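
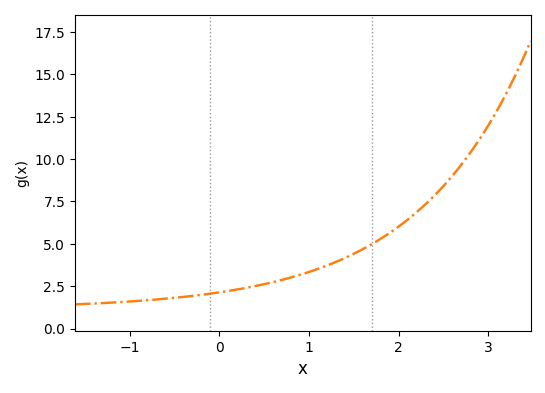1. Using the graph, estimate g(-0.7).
1.72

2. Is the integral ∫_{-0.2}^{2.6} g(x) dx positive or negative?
positive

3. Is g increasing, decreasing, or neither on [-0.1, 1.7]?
increasing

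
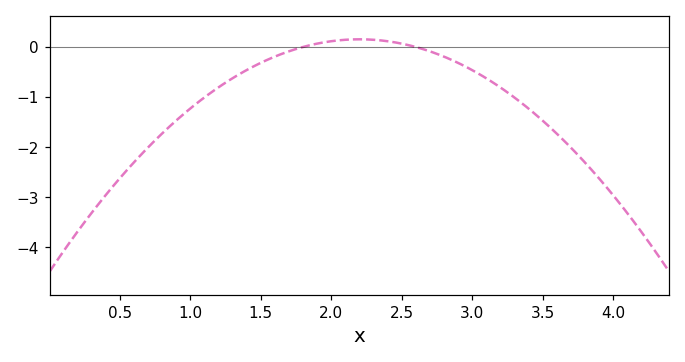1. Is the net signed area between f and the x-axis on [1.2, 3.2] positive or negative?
negative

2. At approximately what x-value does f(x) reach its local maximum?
2.2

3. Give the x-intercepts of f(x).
1.8, 2.6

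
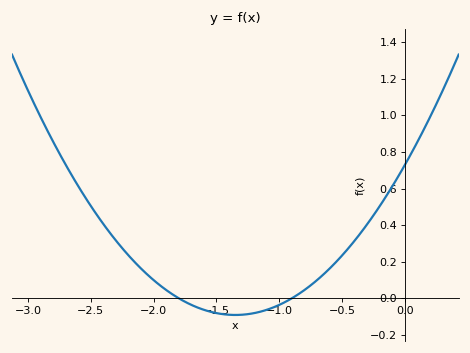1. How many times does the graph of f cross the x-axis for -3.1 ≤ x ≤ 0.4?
2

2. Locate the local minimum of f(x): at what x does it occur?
-1.35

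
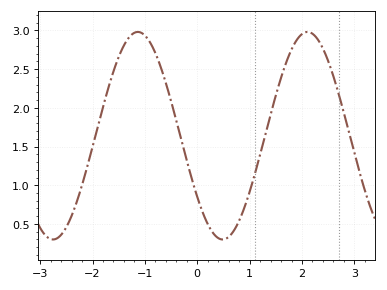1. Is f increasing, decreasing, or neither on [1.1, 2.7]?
neither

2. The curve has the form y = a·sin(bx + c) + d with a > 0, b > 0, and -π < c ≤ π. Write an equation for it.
y = 1.34sin(1.94x - 2.51) + 1.64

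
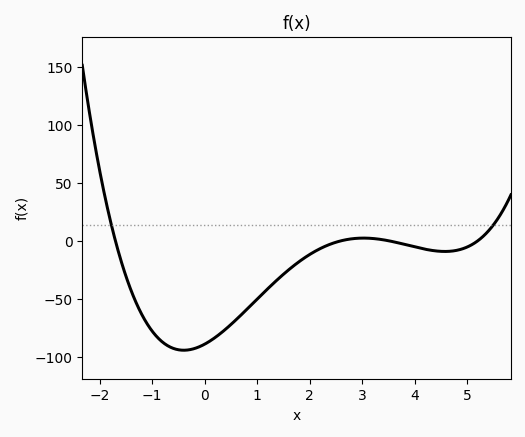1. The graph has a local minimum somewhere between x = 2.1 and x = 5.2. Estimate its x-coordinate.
4.6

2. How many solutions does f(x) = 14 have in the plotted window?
2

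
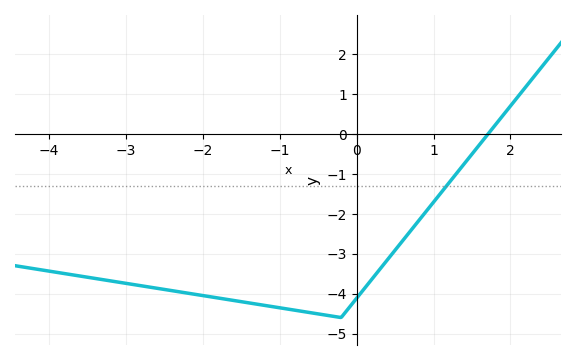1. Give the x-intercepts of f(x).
1.71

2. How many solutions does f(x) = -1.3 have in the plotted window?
1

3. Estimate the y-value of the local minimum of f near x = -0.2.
-4.6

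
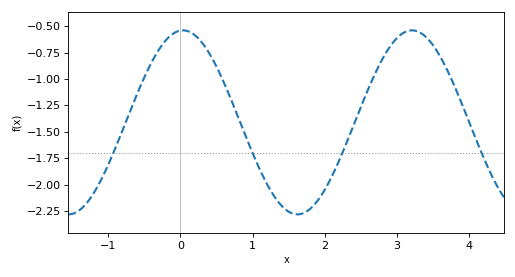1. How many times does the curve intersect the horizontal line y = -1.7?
4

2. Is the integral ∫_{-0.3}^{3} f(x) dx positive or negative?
negative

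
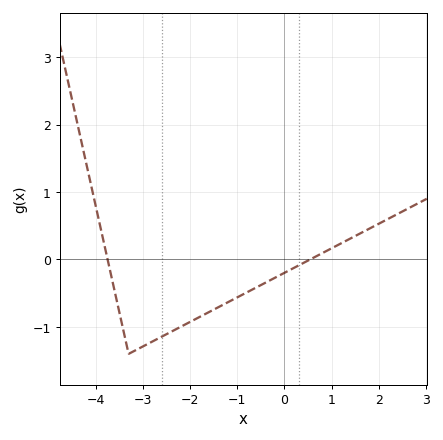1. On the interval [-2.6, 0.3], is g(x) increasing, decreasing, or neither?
increasing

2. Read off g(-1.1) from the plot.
-0.6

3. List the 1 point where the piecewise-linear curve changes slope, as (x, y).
(-3.3, -1.4)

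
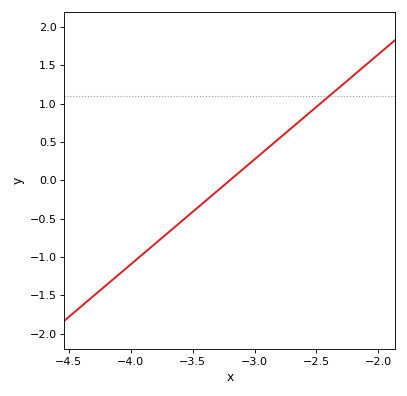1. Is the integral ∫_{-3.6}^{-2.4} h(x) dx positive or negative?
positive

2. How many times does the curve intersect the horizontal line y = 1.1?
1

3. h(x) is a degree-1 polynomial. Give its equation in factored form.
y = 1.37(x + 3.2)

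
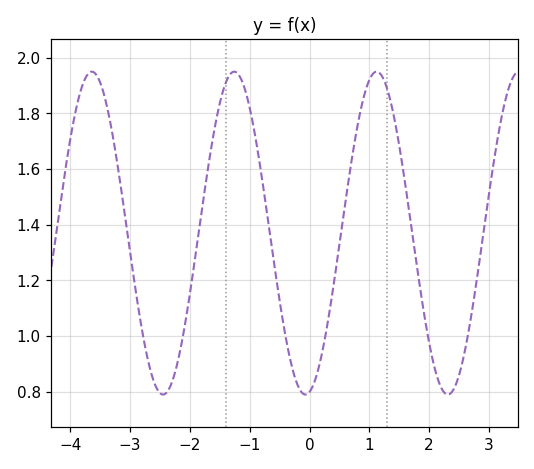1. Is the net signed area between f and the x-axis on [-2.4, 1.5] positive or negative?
positive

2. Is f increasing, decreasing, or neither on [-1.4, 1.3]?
neither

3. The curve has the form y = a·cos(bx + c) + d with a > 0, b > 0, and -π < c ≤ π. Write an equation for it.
y = 0.58cos(2.6x - 3) + 1.37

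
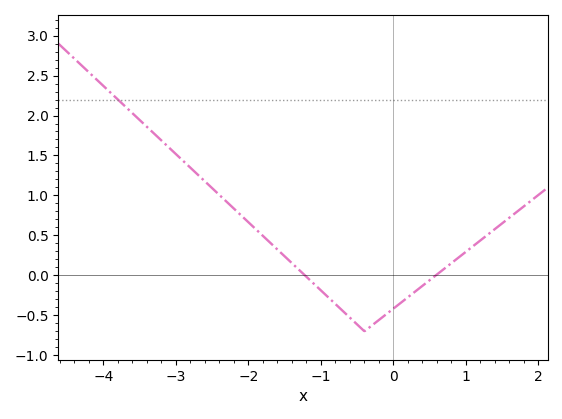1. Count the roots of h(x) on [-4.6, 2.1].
2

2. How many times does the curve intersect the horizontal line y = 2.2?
1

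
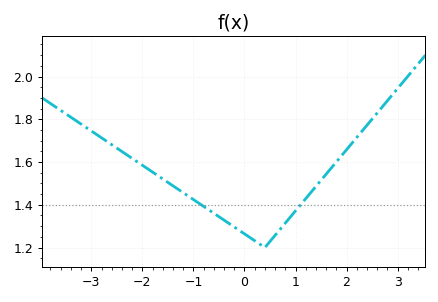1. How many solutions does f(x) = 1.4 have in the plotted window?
2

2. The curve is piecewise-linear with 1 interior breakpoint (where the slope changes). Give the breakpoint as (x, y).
(0.4, 1.2)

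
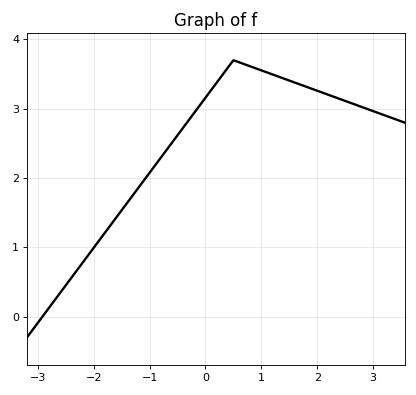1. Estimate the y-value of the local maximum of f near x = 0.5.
3.7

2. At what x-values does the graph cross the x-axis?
-2.92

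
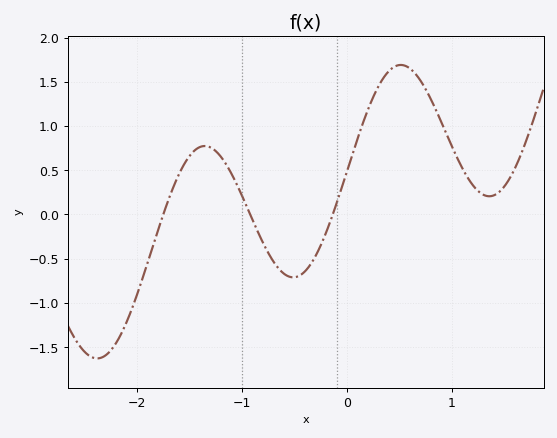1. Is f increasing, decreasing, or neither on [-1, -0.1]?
neither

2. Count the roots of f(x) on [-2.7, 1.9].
3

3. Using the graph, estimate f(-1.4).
0.75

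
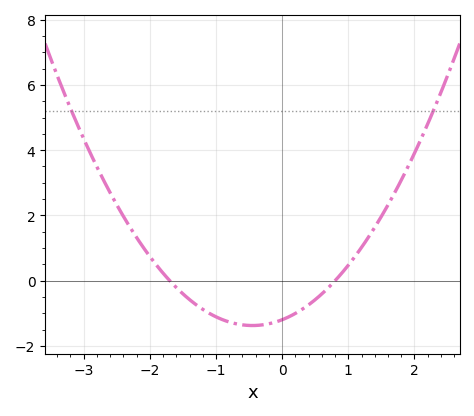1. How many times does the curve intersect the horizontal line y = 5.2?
2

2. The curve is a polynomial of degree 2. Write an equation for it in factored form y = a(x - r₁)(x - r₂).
y = 0.88(x + 1.7)(x - 0.8)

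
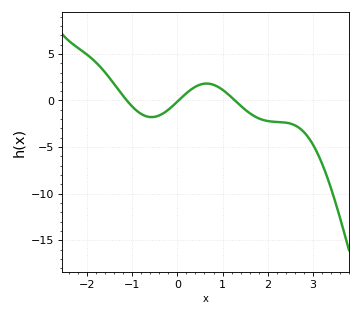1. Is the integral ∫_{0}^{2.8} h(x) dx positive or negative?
negative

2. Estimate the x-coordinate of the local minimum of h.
-0.572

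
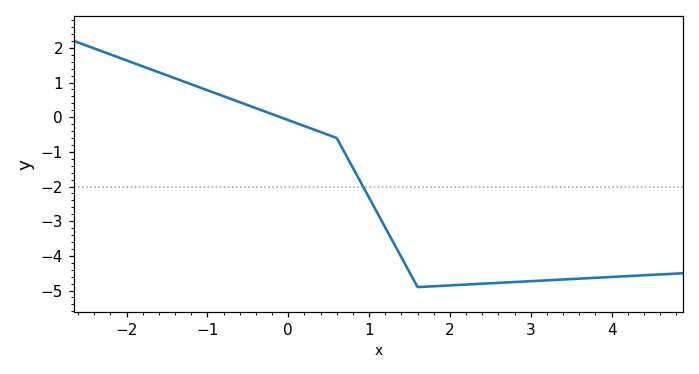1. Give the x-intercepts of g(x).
0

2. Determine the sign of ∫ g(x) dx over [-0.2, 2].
negative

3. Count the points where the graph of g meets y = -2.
1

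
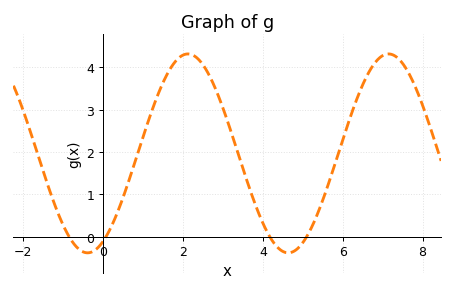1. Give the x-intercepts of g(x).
-0.853, 0.07, 4.17, 5.1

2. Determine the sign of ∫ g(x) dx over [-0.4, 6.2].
positive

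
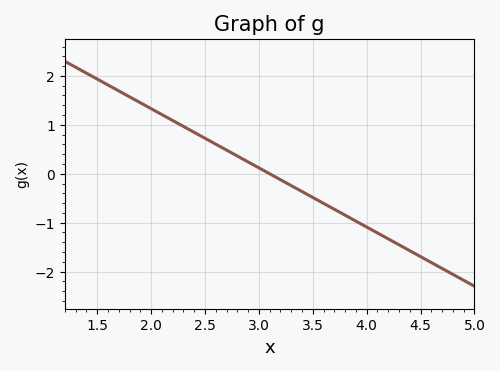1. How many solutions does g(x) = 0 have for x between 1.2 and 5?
1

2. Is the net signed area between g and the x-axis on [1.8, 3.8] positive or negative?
positive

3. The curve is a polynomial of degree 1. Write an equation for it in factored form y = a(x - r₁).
y = -1.21(x - 3.1)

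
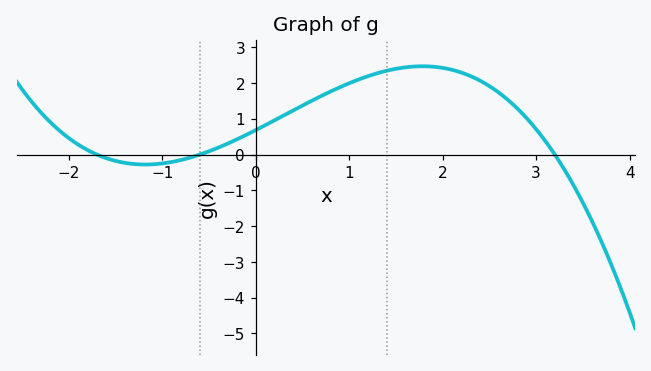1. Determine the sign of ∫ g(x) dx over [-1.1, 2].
positive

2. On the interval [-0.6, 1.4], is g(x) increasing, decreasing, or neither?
increasing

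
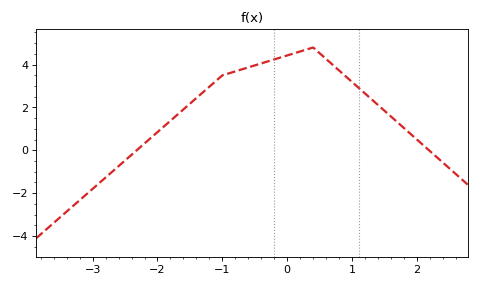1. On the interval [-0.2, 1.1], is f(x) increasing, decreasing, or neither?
neither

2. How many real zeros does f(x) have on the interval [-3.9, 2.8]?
2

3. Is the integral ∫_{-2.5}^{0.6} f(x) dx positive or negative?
positive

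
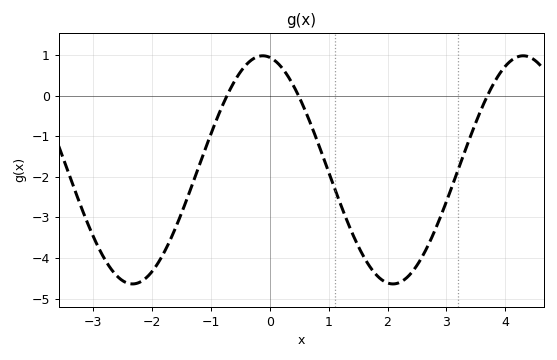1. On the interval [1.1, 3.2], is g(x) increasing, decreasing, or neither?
neither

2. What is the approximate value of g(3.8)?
0.289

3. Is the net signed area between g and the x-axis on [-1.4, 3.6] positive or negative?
negative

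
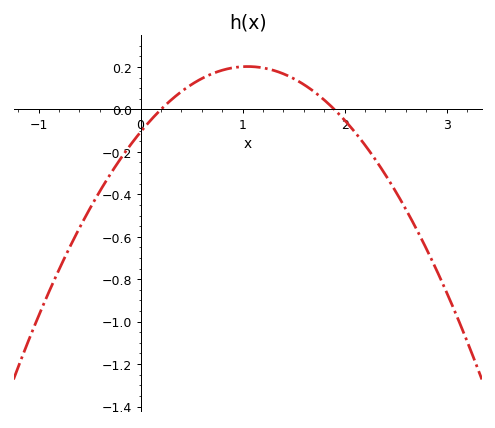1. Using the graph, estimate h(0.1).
-0.05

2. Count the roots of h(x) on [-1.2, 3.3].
2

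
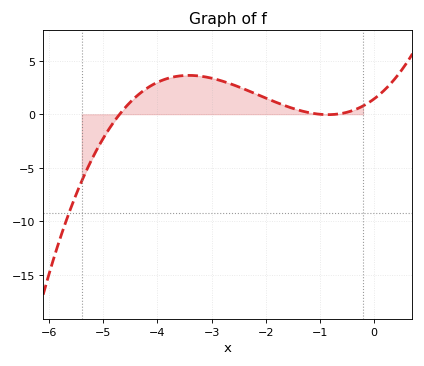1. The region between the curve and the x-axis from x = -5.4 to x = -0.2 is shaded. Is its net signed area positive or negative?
positive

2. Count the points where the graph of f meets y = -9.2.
1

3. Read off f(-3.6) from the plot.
3.57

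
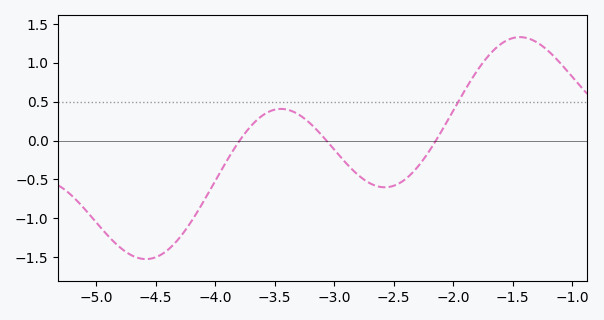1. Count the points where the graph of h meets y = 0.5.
1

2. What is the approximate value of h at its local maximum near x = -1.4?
1.35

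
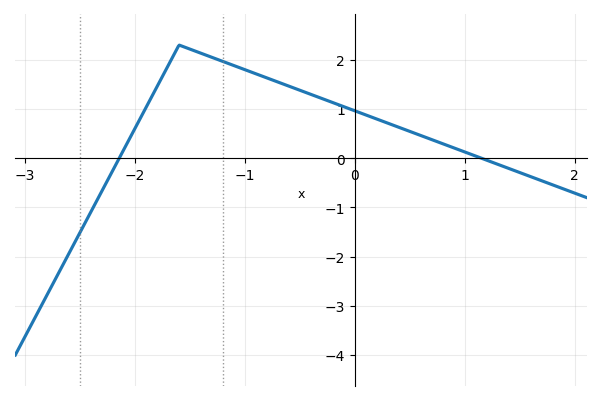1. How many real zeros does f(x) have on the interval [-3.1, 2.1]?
2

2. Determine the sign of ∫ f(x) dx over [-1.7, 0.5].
positive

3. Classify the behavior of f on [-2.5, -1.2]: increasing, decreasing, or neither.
neither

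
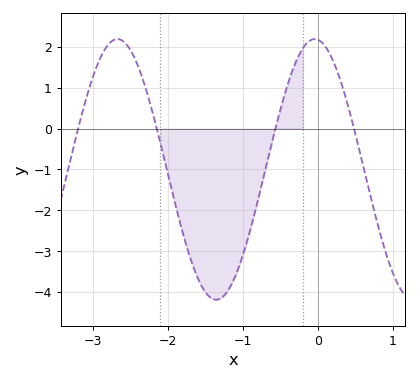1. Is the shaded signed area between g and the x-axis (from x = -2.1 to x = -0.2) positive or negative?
negative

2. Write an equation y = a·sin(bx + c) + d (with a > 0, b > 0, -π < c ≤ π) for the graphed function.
y = 3.19sin(2.4x + 1.7) - 1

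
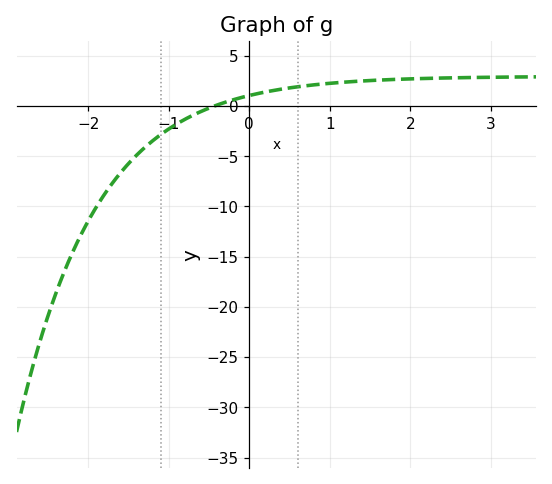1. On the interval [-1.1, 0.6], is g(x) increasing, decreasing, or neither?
increasing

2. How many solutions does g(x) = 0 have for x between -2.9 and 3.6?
1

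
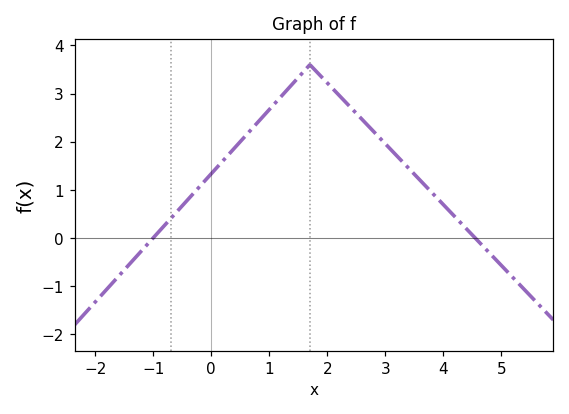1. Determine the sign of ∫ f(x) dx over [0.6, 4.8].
positive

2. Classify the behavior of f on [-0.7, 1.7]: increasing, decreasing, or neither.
increasing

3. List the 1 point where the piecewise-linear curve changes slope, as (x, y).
(1.7, 3.6)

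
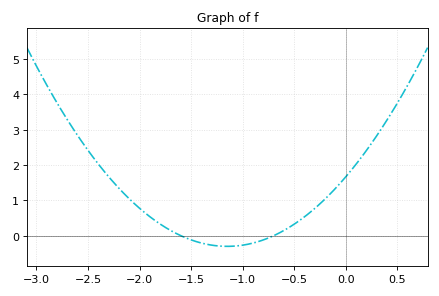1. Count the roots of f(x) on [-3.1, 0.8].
2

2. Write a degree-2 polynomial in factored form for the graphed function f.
y = 1.49(x + 1.6)(x + 0.7)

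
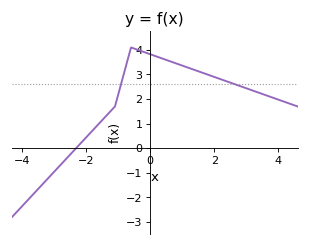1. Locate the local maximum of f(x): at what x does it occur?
-0.6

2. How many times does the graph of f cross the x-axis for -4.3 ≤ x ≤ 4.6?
1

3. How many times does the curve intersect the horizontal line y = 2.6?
2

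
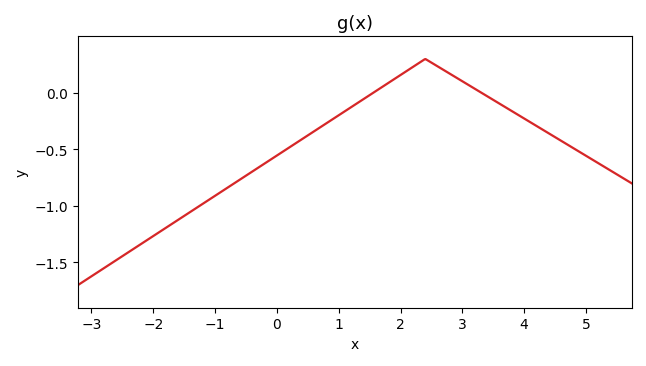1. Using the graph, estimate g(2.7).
0.2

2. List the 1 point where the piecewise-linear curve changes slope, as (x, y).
(2.4, 0.3)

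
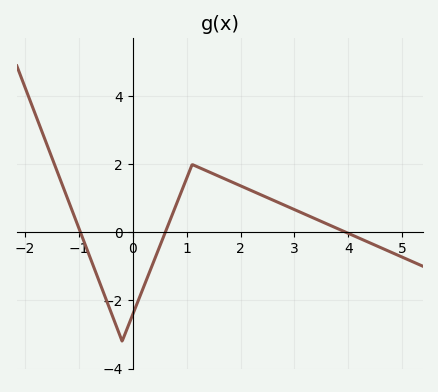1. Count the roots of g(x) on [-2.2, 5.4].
3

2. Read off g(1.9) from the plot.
1.4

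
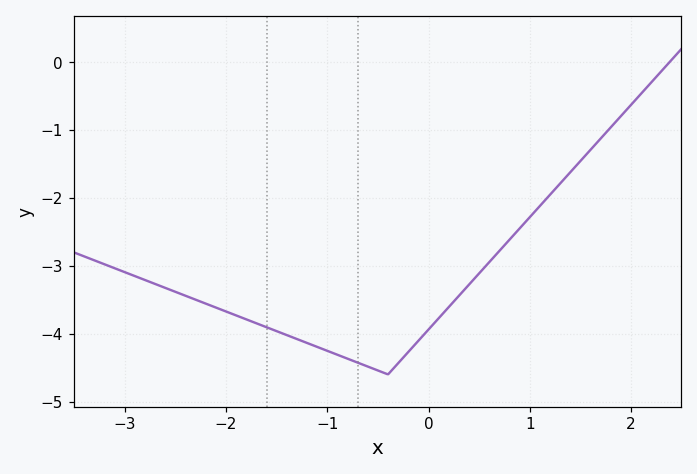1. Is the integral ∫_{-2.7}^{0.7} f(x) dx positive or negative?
negative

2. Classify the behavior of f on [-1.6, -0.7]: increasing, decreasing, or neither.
decreasing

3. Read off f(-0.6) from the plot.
-4.5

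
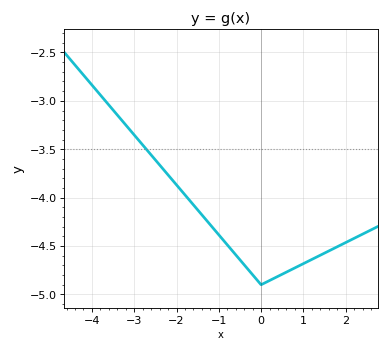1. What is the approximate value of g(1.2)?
-4.64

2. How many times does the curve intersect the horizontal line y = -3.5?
1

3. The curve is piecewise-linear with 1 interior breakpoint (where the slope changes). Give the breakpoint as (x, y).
(0, -4.9)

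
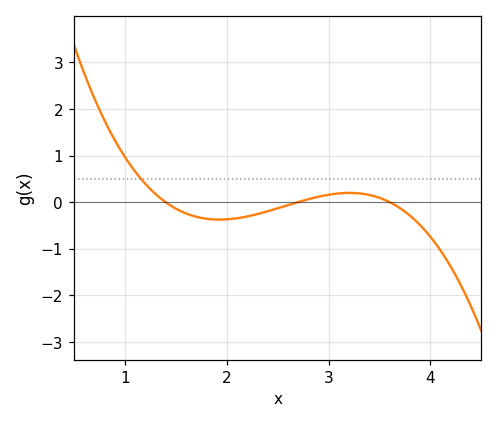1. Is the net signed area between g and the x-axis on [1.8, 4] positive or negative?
negative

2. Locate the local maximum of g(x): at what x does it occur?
3.2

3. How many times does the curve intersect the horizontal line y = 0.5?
1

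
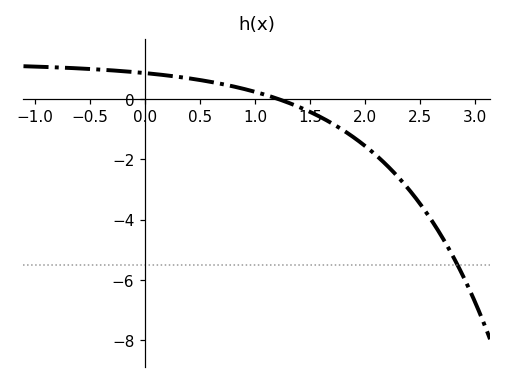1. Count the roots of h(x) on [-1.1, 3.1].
1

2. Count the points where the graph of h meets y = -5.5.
1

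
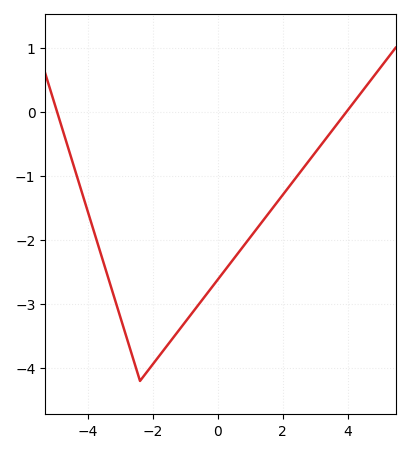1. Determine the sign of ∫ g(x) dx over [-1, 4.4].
negative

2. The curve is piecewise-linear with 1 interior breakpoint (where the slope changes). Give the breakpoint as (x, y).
(-2.4, -4.2)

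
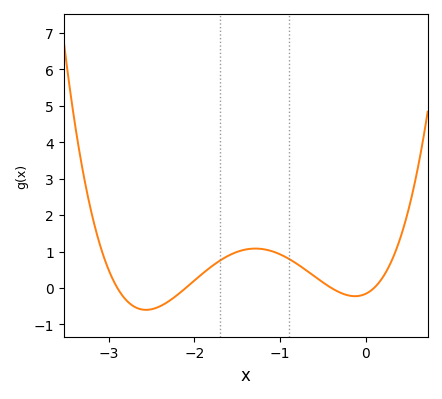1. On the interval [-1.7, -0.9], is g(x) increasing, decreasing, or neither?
neither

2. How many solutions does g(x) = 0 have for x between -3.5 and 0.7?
4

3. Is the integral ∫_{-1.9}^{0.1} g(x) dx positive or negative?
positive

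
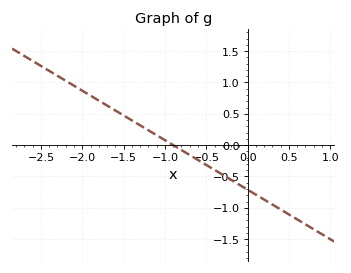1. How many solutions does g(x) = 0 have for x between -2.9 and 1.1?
1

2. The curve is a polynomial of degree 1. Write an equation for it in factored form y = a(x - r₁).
y = -0.79(x + 0.9)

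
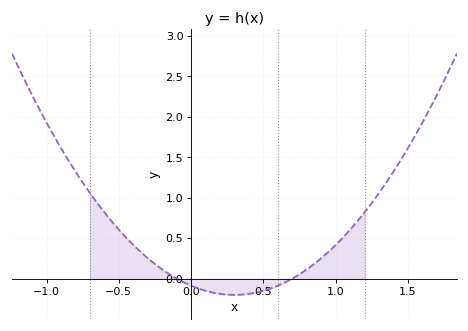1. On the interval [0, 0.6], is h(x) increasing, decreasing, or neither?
neither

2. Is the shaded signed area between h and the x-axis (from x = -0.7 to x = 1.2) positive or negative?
positive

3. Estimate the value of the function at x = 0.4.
-0.2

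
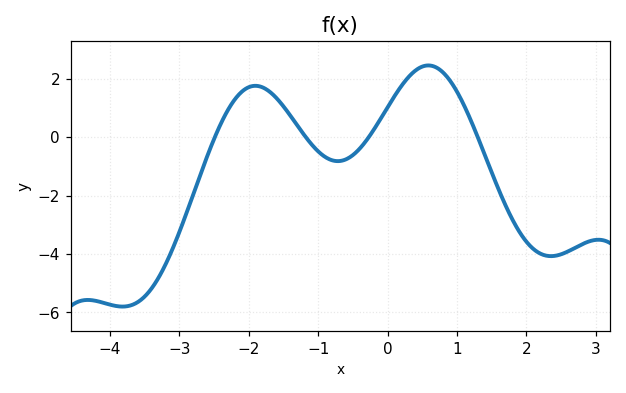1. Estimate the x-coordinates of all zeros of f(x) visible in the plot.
-2.4, -1.2, -0.2, 1.2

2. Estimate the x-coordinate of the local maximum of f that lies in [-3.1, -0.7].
-2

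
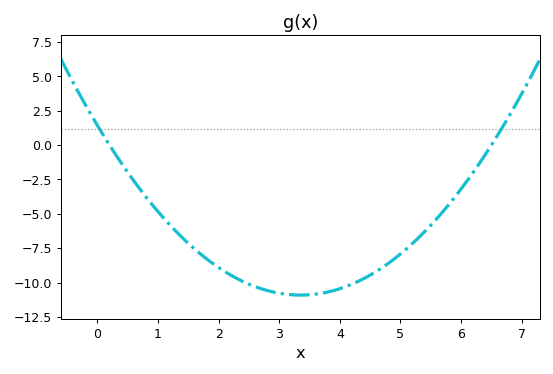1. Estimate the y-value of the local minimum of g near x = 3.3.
-11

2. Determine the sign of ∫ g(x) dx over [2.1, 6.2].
negative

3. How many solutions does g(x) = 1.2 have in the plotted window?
2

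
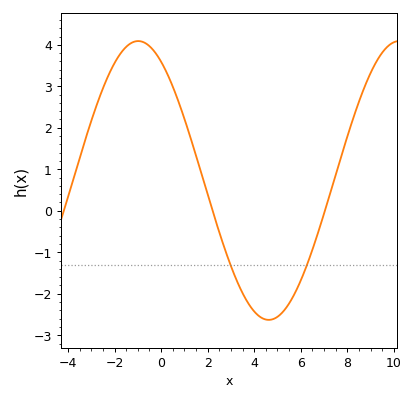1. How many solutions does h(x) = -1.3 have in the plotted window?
2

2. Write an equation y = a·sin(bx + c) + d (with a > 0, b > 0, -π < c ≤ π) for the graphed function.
y = 3.36sin(0.56x + 2.12) + 0.73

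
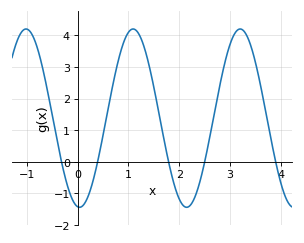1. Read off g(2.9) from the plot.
3.15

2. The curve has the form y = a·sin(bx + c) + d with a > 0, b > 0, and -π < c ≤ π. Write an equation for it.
y = 2.82sin(2.98x - 1.68) + 1.38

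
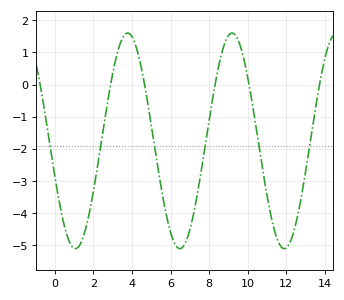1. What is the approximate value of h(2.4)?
-1.8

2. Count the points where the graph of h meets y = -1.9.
6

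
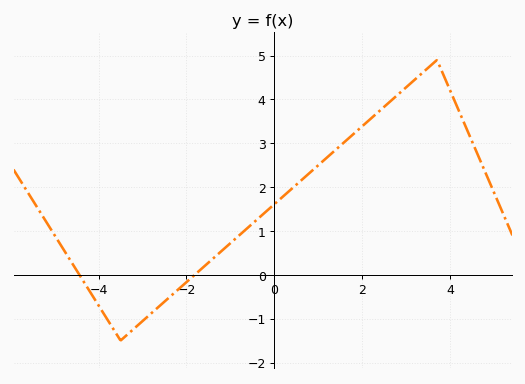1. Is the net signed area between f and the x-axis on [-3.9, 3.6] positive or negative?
positive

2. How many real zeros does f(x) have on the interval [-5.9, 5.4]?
2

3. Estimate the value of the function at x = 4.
4.2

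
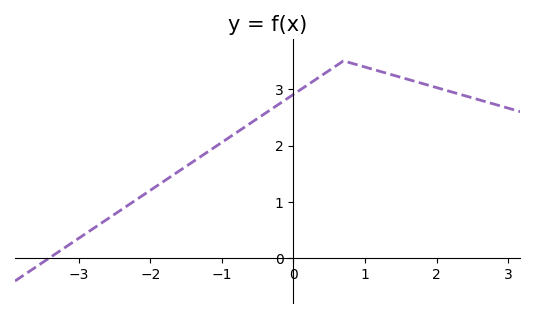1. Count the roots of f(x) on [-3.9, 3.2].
1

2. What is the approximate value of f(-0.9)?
2.14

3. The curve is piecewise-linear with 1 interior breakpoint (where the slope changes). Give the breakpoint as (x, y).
(0.7, 3.5)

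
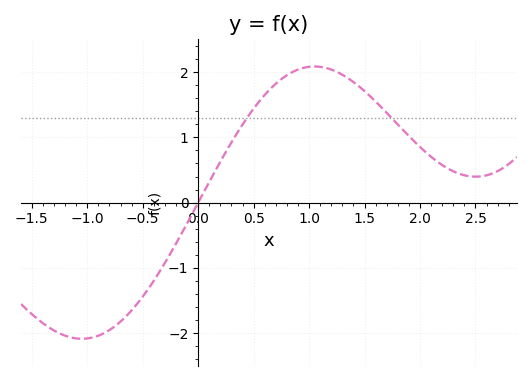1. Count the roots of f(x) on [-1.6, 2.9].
1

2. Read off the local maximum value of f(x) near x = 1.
2.1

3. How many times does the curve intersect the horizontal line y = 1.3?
2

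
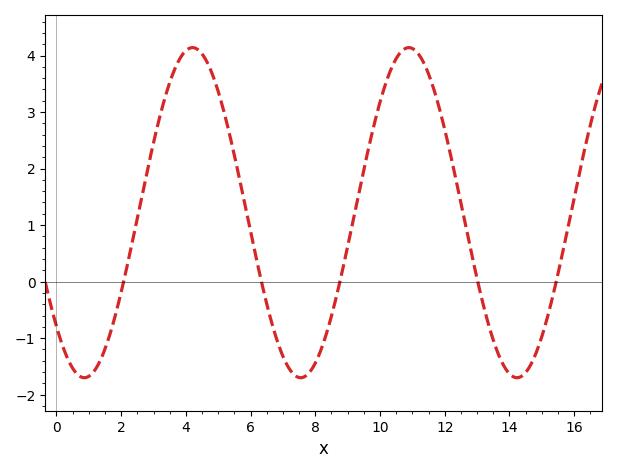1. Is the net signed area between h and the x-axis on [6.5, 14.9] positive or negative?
positive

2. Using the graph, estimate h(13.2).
-0.4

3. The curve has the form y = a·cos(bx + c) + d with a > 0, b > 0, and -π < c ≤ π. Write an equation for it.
y = 2.92cos(0.94x + 2.3) + 1.22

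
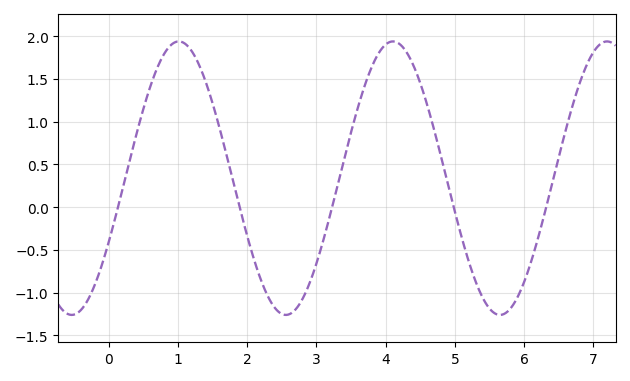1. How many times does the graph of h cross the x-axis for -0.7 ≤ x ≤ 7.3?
5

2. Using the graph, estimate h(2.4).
-1.18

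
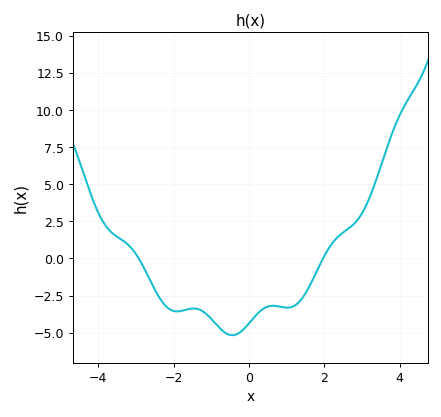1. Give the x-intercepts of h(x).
-3, 2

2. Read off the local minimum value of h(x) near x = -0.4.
-5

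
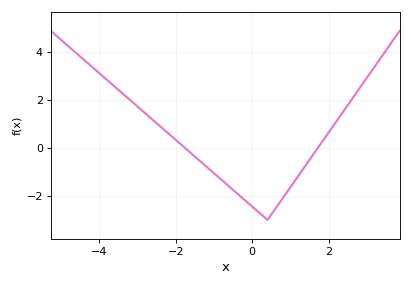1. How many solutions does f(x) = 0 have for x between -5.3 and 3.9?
2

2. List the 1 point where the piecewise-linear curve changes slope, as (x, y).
(0.4, -3)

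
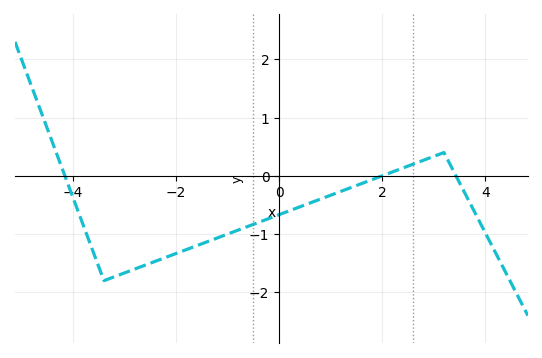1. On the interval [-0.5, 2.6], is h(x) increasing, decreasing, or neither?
increasing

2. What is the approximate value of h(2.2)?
0.067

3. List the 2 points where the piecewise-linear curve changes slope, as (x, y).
(-3.4, -1.8); (3.2, 0.4)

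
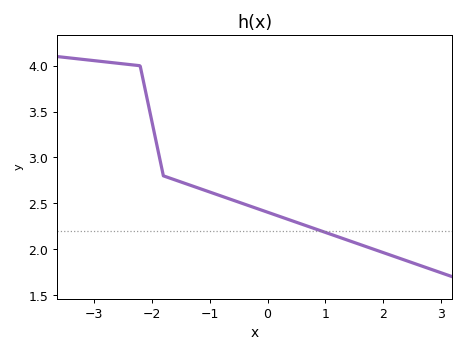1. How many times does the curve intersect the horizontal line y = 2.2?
1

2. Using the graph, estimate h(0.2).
2.36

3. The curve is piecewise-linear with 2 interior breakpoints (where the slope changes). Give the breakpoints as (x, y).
(-2.2, 4); (-1.8, 2.8)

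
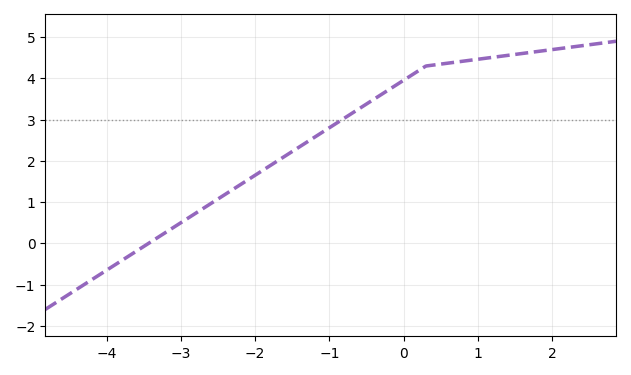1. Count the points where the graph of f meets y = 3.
1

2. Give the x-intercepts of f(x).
-3.44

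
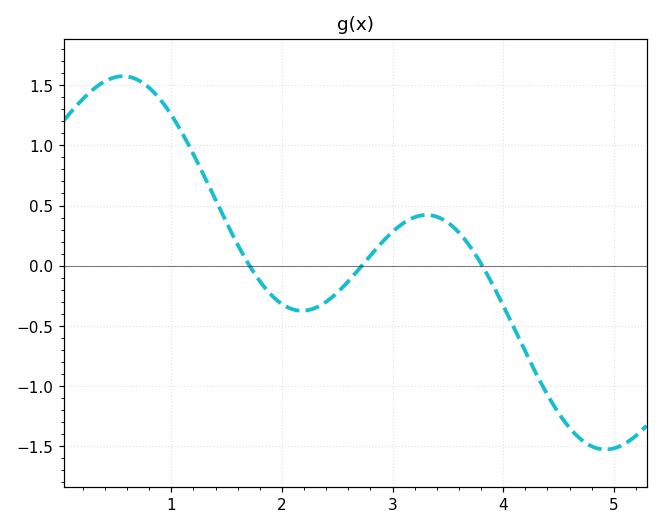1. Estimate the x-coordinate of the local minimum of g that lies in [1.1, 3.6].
2.18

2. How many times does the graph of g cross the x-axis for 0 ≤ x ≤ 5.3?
3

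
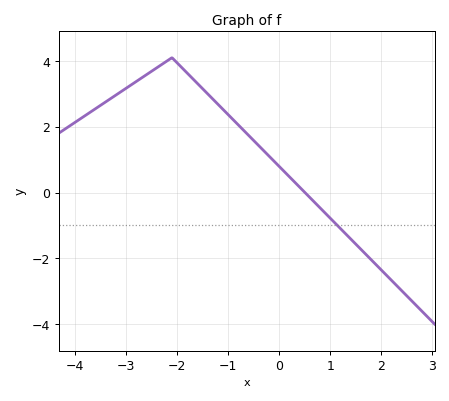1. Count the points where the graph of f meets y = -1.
1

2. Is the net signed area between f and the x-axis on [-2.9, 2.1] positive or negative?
positive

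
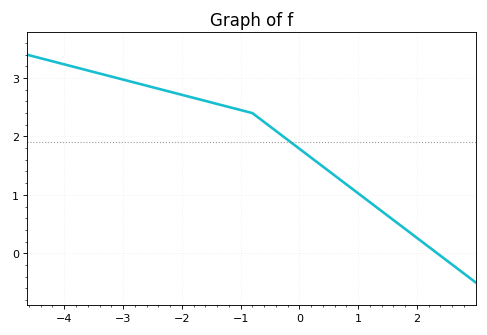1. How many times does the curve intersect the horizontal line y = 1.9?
1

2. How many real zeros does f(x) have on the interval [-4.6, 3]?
1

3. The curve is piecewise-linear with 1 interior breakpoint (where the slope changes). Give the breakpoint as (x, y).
(-0.8, 2.4)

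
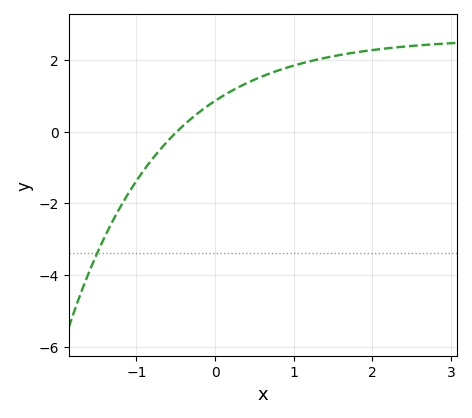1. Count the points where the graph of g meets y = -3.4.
1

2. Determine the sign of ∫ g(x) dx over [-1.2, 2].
positive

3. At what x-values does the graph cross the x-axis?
-0.5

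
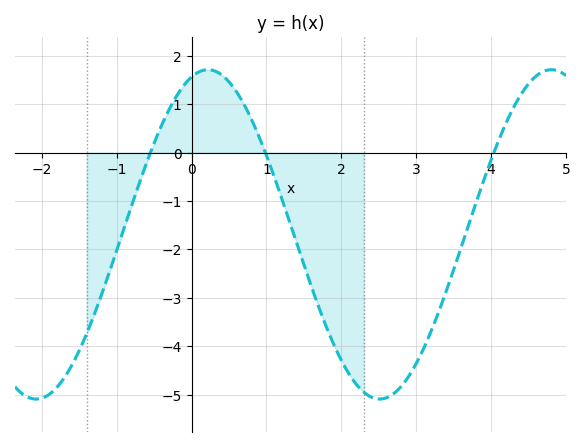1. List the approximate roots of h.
-0.5, 1, 4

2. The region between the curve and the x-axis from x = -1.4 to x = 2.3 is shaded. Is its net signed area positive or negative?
negative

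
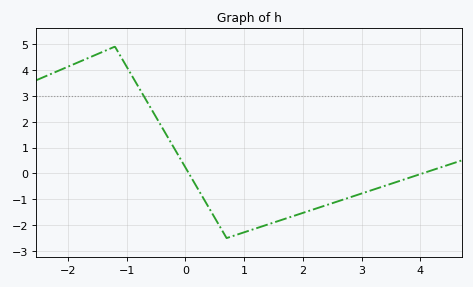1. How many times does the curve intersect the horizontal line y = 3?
1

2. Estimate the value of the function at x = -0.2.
1.01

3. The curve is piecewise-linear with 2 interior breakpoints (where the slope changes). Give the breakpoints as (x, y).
(-1.2, 4.9); (0.7, -2.5)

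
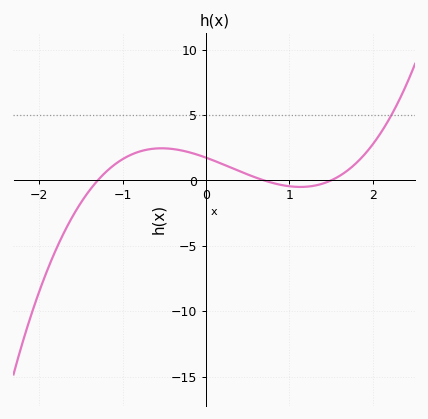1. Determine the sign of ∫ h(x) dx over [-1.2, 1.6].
positive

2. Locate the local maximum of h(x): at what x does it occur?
-0.534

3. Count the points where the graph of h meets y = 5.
1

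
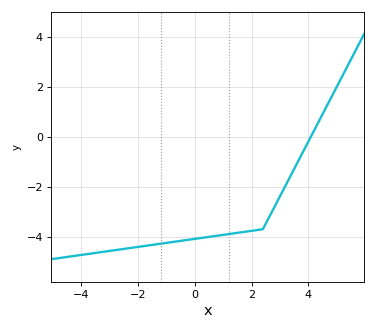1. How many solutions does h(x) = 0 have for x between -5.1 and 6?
1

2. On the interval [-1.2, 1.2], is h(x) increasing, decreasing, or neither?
increasing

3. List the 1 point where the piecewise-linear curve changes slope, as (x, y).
(2.4, -3.7)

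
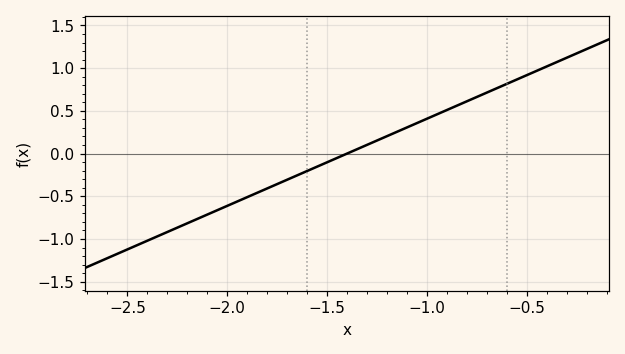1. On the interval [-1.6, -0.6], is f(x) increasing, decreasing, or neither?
increasing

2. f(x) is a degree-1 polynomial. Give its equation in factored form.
y = 1.02(x + 1.4)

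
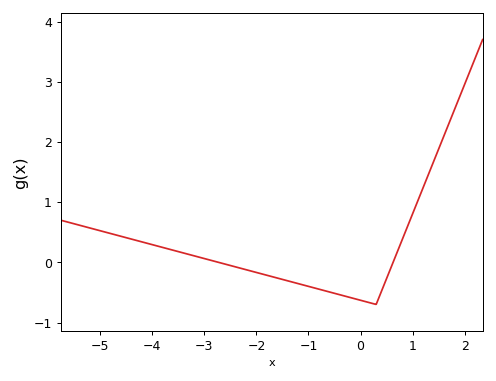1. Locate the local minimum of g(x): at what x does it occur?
0.298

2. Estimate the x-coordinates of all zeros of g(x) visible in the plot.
-2.73, 0.625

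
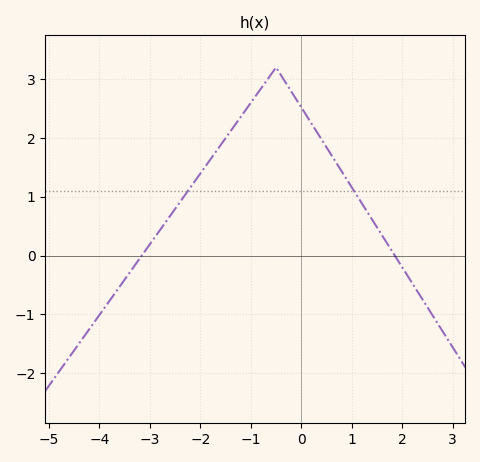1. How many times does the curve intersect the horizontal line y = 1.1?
2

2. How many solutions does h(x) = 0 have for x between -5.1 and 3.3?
2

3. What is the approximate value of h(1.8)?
0.072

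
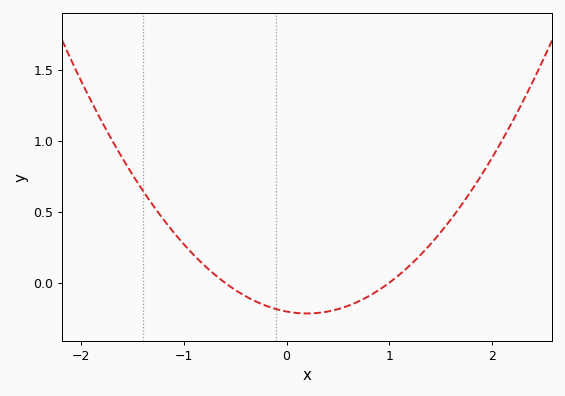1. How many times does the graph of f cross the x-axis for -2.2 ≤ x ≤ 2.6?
2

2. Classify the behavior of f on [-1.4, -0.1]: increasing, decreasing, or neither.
decreasing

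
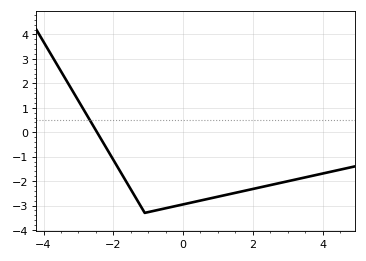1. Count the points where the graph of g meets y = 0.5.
1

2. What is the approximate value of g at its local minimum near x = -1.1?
-3.3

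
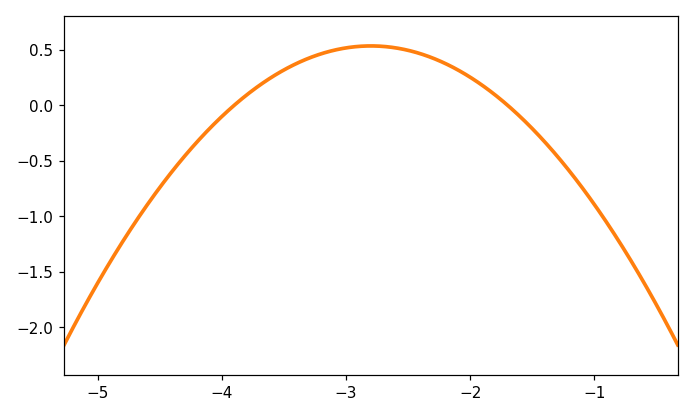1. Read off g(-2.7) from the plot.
0.528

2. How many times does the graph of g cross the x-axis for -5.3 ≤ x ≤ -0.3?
2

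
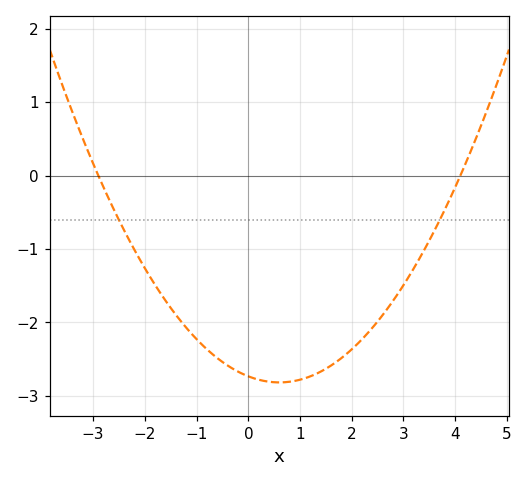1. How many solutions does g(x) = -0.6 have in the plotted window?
2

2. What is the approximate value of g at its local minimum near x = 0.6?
-2.82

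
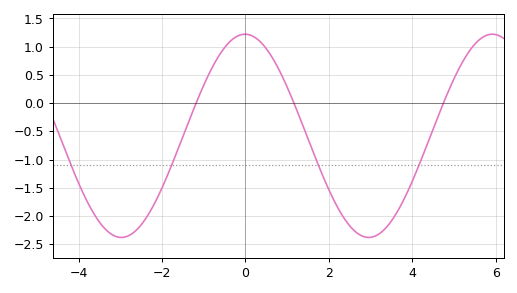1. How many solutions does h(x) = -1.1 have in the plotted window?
4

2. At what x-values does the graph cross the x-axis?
-1.18, 1.16, 4.74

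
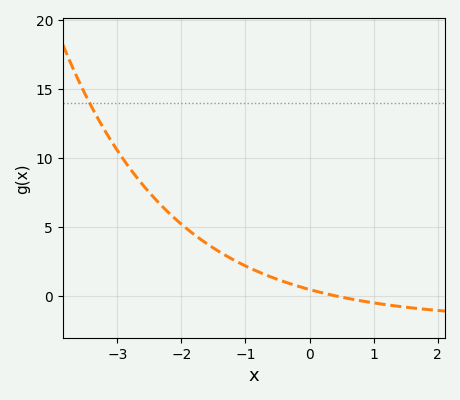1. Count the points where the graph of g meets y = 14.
1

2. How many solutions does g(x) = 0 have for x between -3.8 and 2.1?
1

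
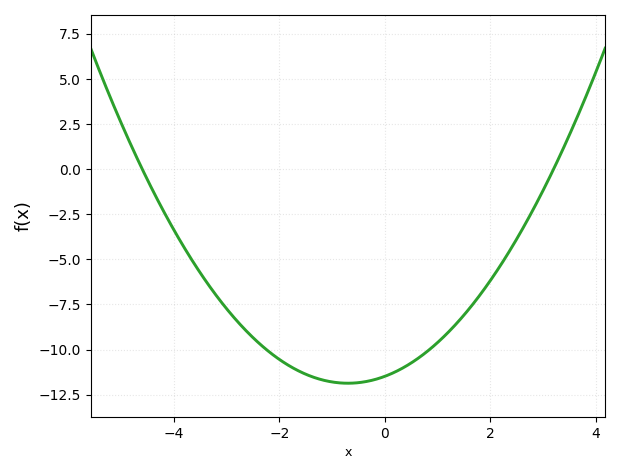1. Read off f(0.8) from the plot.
-10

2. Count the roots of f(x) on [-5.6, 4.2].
2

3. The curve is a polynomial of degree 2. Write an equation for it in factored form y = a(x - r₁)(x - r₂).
y = 0.78(x + 4.6)(x - 3.2)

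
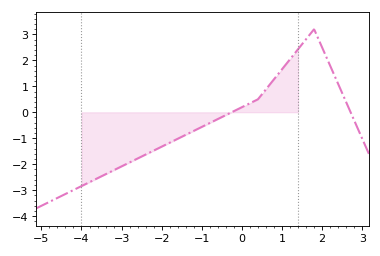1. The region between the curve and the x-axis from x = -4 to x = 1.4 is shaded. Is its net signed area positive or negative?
negative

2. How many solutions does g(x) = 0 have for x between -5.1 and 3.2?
2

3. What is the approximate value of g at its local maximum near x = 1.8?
3.2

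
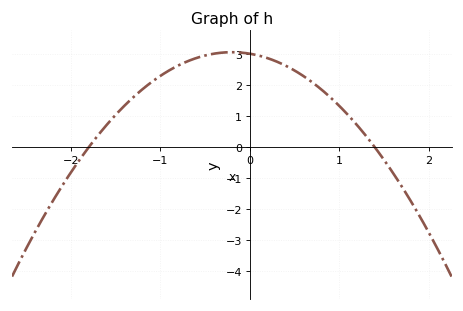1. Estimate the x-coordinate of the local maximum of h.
-0.2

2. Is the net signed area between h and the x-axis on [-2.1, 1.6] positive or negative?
positive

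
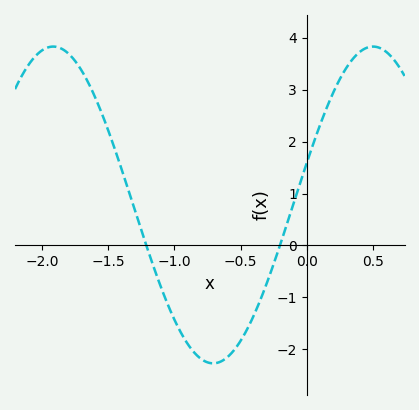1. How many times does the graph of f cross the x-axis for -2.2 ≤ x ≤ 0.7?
2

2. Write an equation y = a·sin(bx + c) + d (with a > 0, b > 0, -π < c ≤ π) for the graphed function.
y = 3.05sin(2.6x + 0.27) + 0.78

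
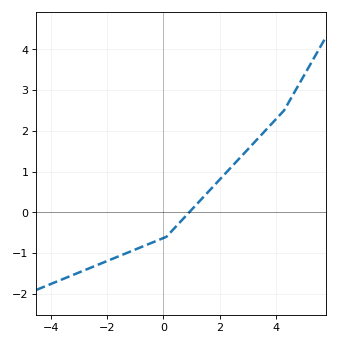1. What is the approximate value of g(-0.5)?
-0.768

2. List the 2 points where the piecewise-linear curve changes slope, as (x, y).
(0.1, -0.6); (4.3, 2.5)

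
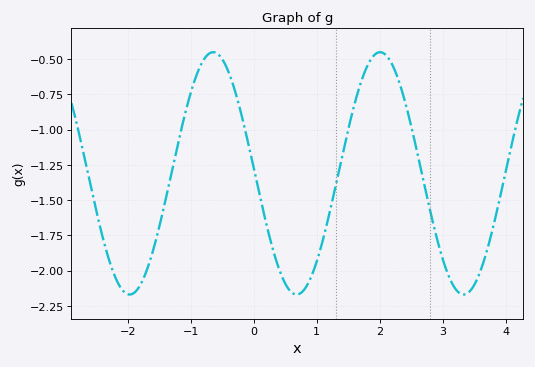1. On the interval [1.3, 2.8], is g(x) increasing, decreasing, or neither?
neither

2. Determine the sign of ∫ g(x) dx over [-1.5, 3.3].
negative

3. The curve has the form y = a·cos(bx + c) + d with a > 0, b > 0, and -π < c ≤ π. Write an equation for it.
y = 0.86cos(2.37x + 1.53) - 1.31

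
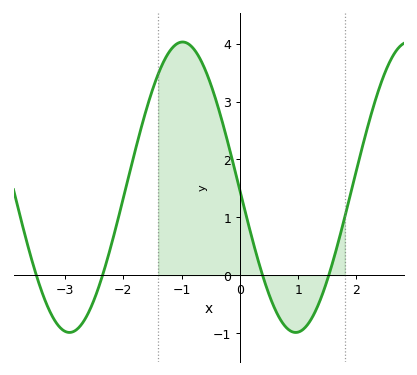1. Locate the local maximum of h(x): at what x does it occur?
-0.981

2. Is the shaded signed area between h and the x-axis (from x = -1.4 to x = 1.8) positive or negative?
positive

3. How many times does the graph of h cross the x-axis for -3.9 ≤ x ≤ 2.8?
4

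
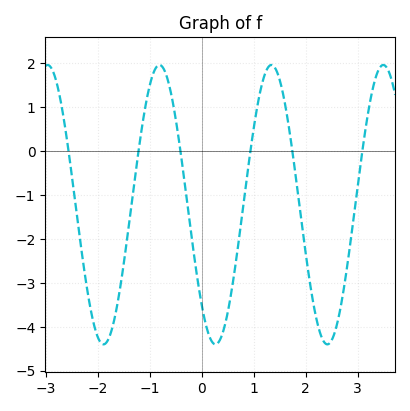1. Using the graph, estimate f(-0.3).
-1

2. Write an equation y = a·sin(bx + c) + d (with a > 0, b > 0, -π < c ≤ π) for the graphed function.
y = 3.18sin(2.9x - 2.3) - 1.22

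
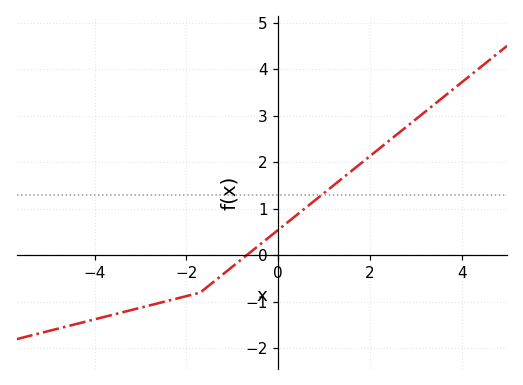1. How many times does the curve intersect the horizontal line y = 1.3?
1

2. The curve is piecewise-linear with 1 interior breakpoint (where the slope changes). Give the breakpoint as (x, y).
(-1.7, -0.8)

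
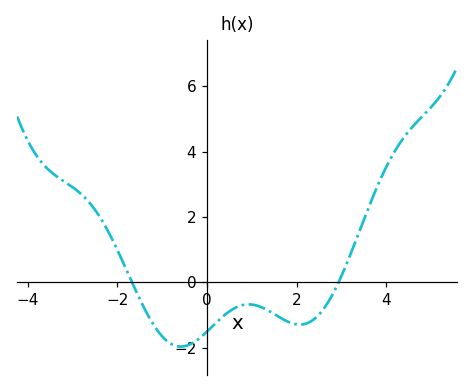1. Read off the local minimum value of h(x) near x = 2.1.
-1.29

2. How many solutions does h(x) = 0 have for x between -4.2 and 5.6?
2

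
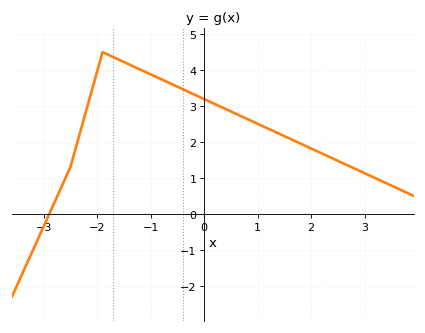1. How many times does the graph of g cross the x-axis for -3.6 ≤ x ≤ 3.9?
1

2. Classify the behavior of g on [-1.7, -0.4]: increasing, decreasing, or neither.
decreasing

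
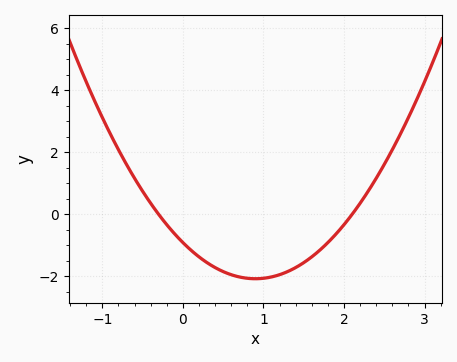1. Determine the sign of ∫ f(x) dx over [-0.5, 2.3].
negative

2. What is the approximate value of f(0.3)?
-1.56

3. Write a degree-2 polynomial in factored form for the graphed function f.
y = 1.44(x + 0.3)(x - 2.1)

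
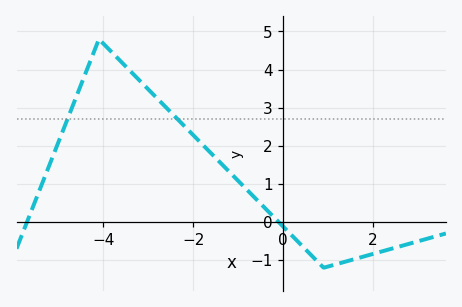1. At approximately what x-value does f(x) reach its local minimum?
0.903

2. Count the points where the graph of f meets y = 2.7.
2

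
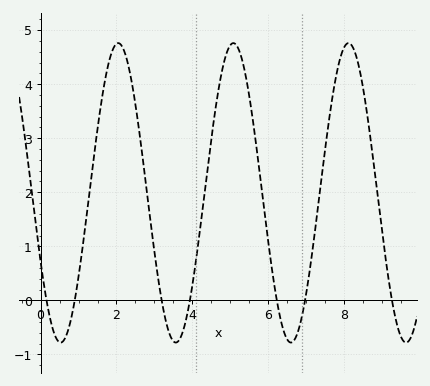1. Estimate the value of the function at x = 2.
4.75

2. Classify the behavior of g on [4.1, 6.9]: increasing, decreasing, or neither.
neither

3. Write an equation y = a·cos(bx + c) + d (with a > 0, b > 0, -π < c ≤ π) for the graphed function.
y = 2.77cos(2.07x + 2.05) + 1.99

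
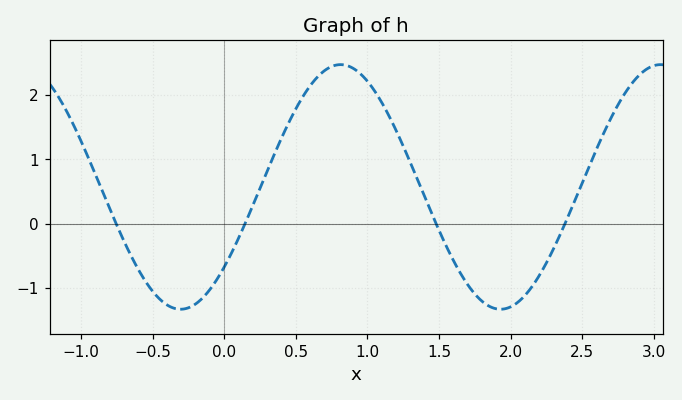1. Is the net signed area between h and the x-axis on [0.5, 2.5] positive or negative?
positive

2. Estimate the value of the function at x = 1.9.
-1.3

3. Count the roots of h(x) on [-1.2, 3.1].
4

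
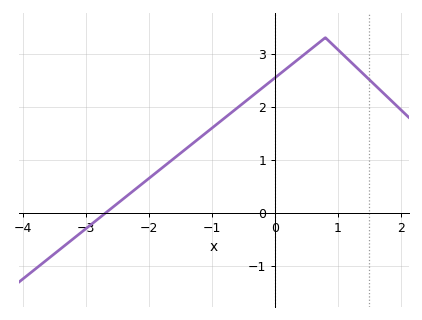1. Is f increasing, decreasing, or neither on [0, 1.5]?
neither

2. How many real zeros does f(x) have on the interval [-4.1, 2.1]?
1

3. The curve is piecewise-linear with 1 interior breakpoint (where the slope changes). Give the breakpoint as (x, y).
(0.8, 3.3)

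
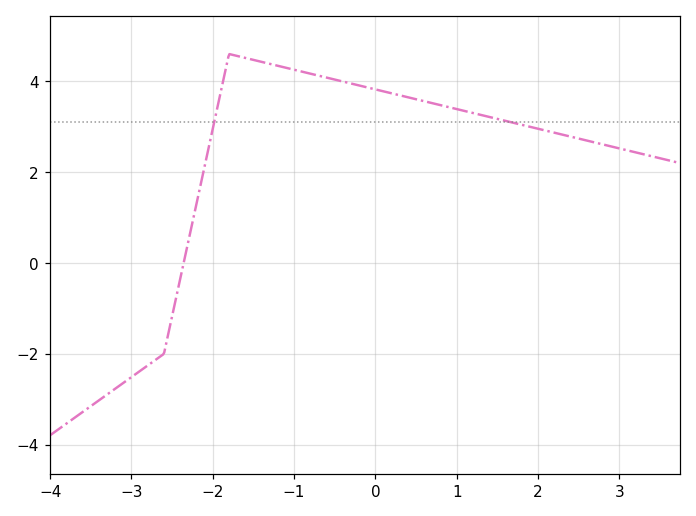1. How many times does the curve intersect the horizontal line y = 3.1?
2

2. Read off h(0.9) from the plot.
3.43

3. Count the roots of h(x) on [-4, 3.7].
1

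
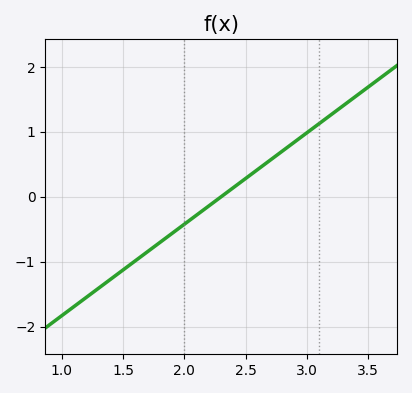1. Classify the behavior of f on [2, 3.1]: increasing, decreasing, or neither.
increasing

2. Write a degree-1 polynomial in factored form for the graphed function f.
y = 1.41(x - 2.3)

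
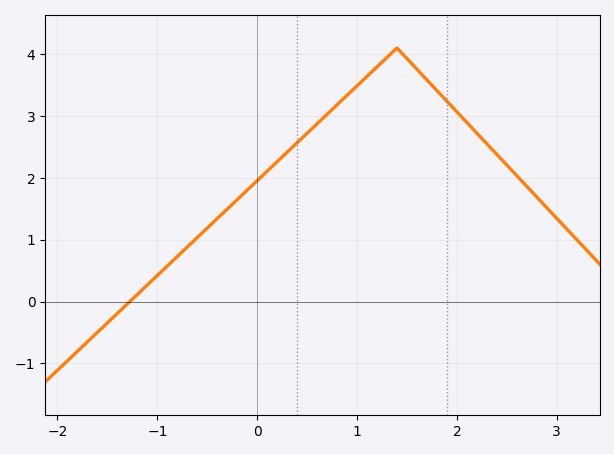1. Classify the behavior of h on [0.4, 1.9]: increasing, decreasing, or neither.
neither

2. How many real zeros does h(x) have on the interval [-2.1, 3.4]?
1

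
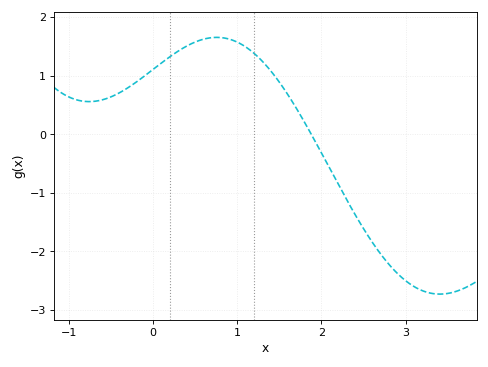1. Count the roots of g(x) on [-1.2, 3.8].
1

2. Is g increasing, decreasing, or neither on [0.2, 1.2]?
neither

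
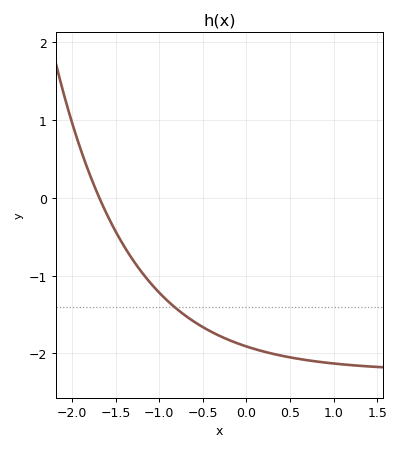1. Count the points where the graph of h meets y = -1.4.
1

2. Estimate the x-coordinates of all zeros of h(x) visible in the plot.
-1.7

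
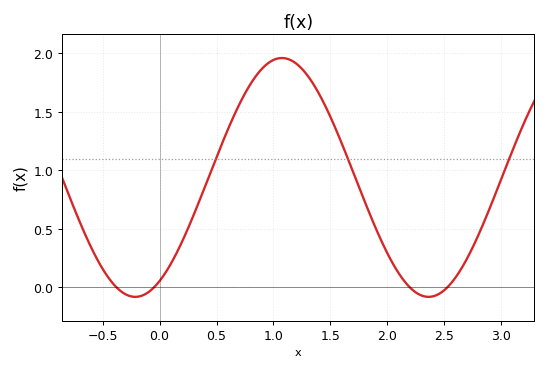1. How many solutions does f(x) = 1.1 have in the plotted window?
3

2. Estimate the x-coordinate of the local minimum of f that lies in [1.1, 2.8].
2.36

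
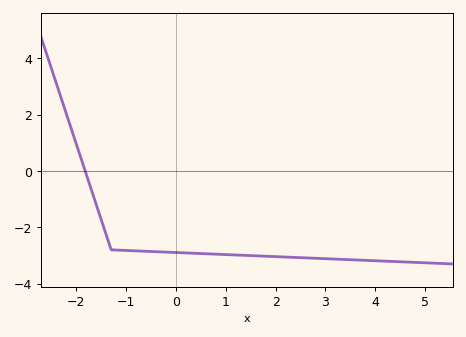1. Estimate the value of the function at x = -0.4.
-2.8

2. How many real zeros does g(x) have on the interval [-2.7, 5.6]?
1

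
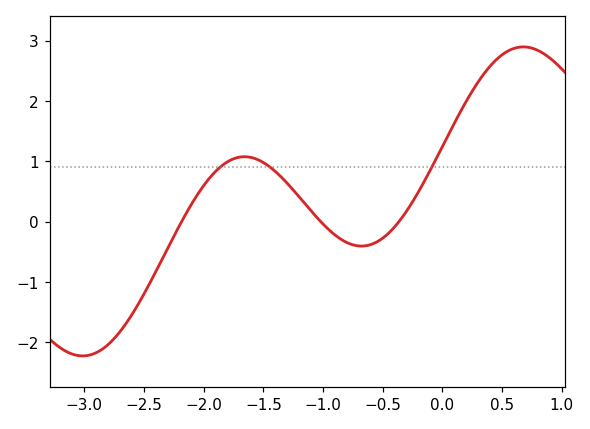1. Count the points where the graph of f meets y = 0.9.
3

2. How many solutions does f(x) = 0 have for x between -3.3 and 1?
3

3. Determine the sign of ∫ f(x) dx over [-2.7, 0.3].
positive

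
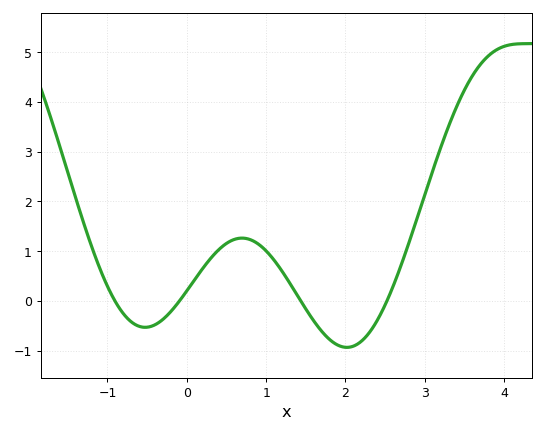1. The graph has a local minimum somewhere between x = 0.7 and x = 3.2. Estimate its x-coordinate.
2.02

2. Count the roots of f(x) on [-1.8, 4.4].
4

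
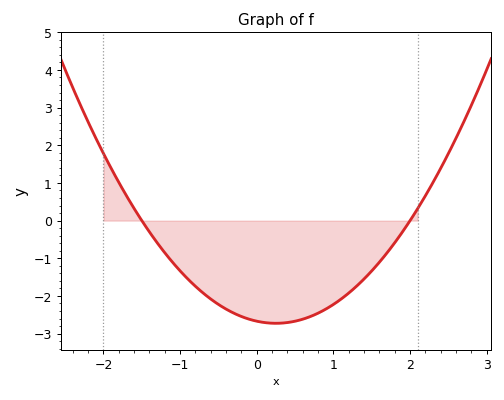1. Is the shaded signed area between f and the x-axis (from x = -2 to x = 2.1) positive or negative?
negative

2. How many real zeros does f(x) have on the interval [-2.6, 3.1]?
2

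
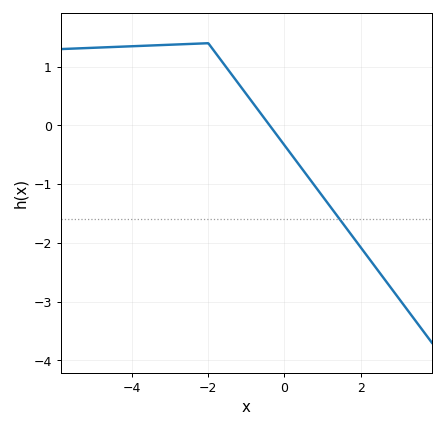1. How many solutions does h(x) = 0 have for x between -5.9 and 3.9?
1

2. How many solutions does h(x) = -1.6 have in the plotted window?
1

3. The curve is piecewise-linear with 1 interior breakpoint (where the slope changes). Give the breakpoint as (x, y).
(-2, 1.4)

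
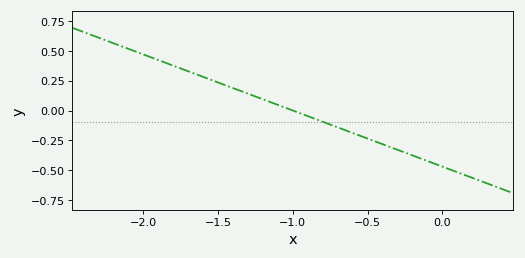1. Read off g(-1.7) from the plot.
0.32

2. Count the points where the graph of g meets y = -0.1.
1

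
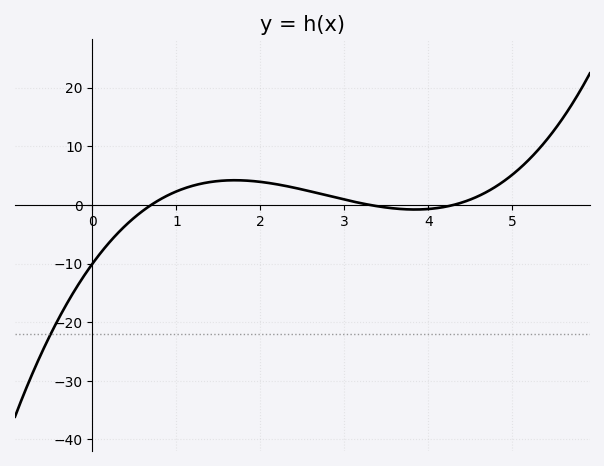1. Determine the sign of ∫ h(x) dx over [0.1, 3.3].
positive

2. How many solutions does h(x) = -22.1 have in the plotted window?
1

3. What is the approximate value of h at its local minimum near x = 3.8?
-1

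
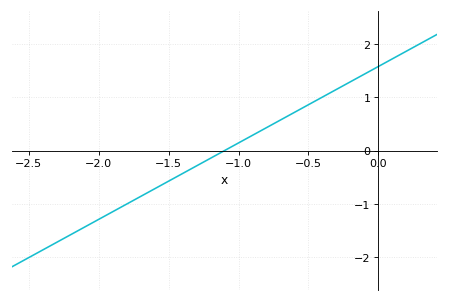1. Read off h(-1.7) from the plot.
-0.864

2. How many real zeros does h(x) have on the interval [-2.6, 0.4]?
1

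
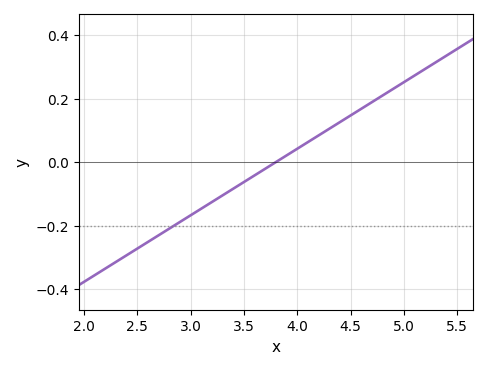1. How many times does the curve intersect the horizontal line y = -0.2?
1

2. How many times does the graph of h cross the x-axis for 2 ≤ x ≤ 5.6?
1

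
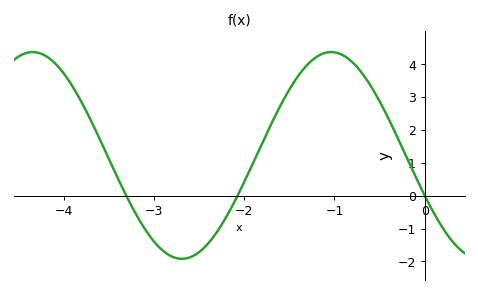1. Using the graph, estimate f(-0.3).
1.8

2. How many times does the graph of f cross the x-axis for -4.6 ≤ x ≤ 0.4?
3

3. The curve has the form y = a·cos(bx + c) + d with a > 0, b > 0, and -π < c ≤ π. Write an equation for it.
y = 3.14cos(1.9x + 2) + 1.22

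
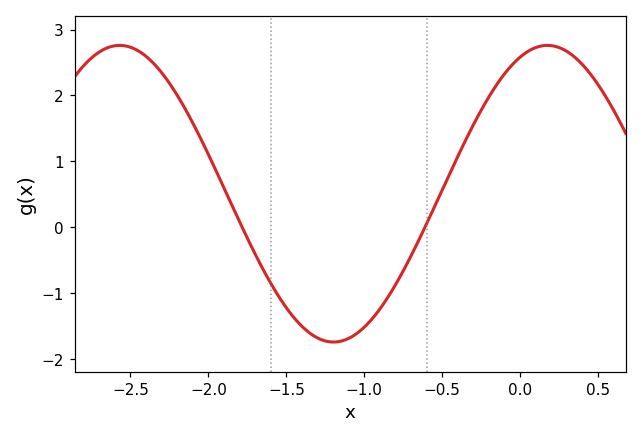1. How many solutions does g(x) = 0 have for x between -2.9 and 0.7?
2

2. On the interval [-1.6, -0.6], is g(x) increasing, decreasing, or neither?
neither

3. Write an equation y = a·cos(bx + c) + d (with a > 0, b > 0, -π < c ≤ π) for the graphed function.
y = 2.25cos(2.29x - 0.4) + 0.51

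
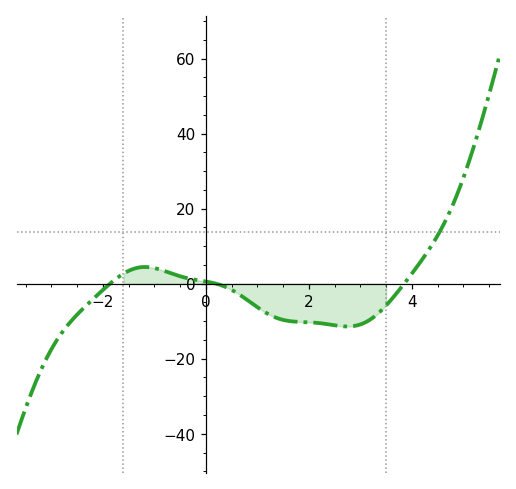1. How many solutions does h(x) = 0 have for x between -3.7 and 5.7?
3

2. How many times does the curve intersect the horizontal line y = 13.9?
1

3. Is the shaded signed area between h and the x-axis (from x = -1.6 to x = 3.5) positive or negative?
negative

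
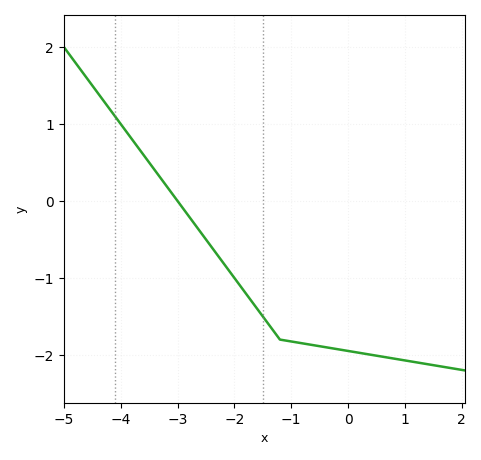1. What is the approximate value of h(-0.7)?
-1.86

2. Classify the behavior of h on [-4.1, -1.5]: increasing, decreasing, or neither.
decreasing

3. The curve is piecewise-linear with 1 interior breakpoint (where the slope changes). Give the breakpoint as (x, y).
(-1.2, -1.8)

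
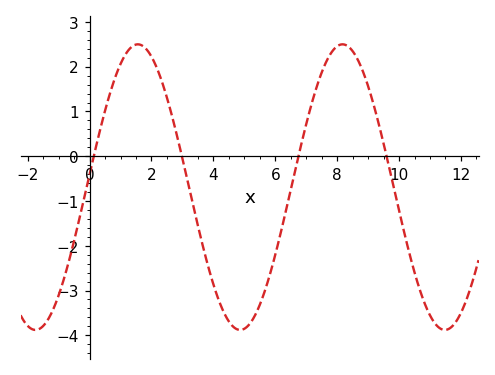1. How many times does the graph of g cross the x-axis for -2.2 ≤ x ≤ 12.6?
4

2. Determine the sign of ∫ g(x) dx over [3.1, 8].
negative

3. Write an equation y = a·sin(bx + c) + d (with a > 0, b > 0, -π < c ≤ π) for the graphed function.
y = 3.19sin(0.95x + 0.09) - 0.69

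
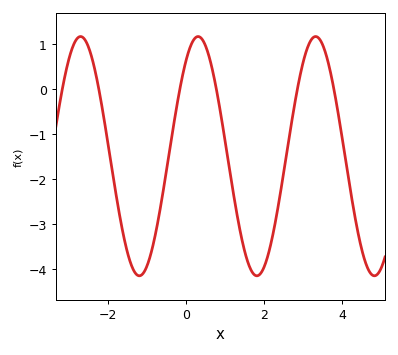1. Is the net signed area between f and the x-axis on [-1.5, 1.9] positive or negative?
negative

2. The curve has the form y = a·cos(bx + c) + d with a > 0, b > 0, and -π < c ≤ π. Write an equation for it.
y = 2.66cos(2.09x - 0.66) - 1.5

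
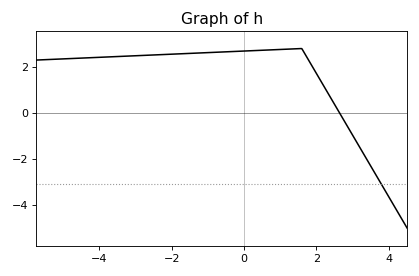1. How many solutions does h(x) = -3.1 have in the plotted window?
1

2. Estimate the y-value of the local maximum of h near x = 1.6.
2.8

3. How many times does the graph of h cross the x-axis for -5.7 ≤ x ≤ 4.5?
1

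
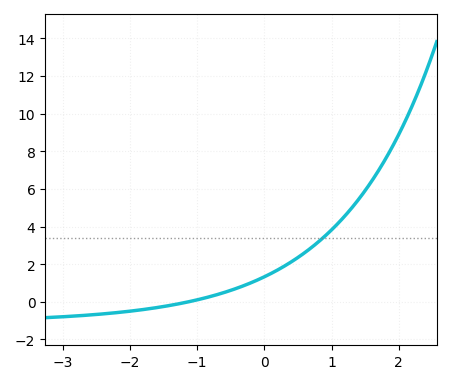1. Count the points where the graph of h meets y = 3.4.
1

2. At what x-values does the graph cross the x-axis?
-1.13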